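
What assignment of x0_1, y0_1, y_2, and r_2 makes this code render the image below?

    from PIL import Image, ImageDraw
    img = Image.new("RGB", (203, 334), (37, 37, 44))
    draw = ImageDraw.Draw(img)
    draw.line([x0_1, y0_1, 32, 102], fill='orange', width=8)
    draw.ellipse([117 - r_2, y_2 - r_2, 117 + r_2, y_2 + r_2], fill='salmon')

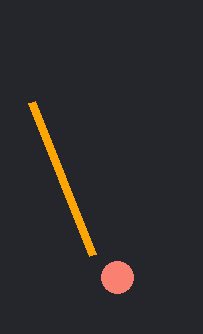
x0_1 = 93
y0_1 = 255
y_2 = 277
r_2 = 16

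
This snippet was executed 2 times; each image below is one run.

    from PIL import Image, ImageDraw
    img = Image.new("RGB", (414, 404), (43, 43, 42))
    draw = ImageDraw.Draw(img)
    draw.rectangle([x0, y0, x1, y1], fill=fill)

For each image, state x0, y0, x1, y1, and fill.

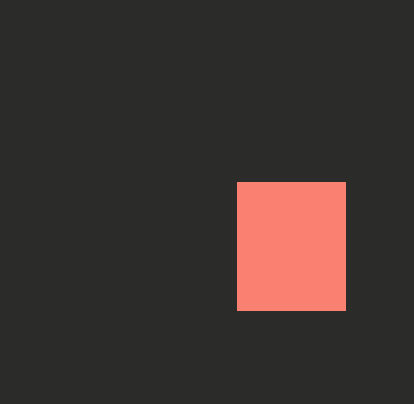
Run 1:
x0 = 237
y0 = 182
x1 = 345
y1 = 310
fill = 'salmon'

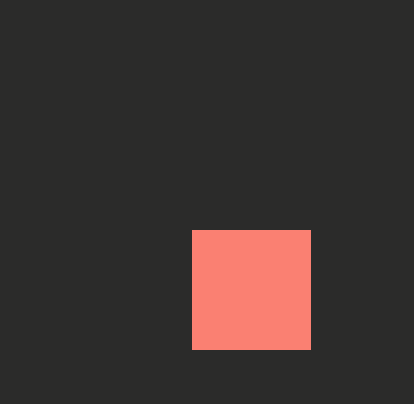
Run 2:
x0 = 192, y0 = 230, x1 = 310, y1 = 349, fill = 'salmon'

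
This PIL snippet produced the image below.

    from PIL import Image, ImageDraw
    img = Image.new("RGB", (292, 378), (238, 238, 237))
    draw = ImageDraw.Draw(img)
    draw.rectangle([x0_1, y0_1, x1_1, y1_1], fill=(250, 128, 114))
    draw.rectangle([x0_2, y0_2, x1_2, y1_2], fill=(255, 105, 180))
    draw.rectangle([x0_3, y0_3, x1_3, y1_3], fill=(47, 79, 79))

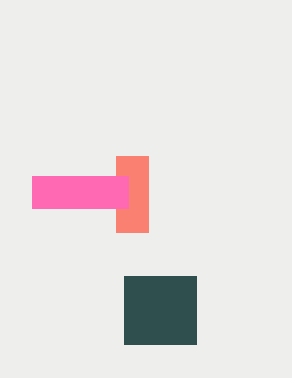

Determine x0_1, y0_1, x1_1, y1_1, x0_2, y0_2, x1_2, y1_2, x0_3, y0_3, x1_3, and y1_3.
x0_1 = 116
y0_1 = 156
x1_1 = 148
y1_1 = 232
x0_2 = 32
y0_2 = 176
x1_2 = 128
y1_2 = 208
x0_3 = 124
y0_3 = 276
x1_3 = 196
y1_3 = 344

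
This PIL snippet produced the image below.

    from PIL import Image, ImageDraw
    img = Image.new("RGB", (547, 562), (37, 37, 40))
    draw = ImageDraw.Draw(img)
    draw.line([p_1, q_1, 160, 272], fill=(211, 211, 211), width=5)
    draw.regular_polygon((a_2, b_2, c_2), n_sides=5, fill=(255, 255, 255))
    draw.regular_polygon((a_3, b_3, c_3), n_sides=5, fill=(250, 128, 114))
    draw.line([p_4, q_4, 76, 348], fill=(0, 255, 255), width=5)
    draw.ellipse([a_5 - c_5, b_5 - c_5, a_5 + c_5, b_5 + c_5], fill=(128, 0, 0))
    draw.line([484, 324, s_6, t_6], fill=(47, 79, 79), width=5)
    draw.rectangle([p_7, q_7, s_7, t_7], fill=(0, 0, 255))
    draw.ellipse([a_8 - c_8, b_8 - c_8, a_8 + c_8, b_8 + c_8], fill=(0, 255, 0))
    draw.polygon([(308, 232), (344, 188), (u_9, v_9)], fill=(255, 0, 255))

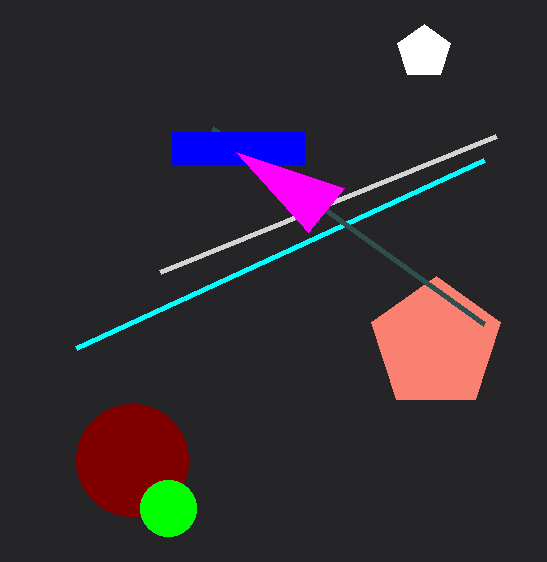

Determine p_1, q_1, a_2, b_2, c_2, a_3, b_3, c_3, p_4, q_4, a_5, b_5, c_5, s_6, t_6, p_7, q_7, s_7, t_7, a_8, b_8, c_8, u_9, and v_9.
p_1 = 496; q_1 = 136; a_2 = 424; b_2 = 52; c_2 = 28; a_3 = 436; b_3 = 344; c_3 = 68; p_4 = 484; q_4 = 160; a_5 = 132; b_5 = 460; c_5 = 56; s_6 = 212; t_6 = 128; p_7 = 172; q_7 = 132; s_7 = 304; t_7 = 164; a_8 = 168; b_8 = 508; c_8 = 28; u_9 = 236; v_9 = 152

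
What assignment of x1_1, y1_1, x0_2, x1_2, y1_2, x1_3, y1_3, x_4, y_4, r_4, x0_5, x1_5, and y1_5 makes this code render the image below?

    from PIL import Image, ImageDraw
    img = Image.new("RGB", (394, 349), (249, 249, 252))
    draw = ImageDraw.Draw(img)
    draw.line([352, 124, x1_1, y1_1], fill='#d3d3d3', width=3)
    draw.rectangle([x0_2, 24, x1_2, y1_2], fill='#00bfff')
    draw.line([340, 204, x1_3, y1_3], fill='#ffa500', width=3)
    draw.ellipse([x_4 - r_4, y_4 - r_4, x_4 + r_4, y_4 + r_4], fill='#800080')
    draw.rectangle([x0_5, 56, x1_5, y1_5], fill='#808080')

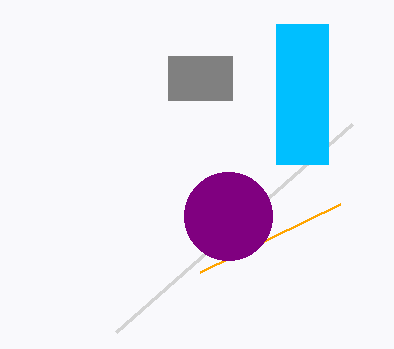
x1_1 = 116; y1_1 = 332; x0_2 = 276; x1_2 = 328; y1_2 = 164; x1_3 = 200; y1_3 = 272; x_4 = 228; y_4 = 216; r_4 = 44; x0_5 = 168; x1_5 = 232; y1_5 = 100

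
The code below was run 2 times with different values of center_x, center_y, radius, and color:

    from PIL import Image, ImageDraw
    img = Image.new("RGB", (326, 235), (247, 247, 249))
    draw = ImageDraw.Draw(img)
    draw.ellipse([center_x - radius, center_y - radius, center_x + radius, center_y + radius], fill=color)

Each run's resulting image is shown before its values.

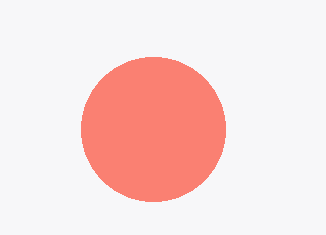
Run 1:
center_x = 153; center_y = 129; radius = 72; color = 'salmon'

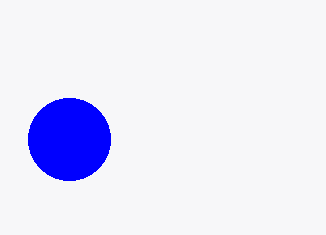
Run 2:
center_x = 69, center_y = 139, radius = 41, color = 'blue'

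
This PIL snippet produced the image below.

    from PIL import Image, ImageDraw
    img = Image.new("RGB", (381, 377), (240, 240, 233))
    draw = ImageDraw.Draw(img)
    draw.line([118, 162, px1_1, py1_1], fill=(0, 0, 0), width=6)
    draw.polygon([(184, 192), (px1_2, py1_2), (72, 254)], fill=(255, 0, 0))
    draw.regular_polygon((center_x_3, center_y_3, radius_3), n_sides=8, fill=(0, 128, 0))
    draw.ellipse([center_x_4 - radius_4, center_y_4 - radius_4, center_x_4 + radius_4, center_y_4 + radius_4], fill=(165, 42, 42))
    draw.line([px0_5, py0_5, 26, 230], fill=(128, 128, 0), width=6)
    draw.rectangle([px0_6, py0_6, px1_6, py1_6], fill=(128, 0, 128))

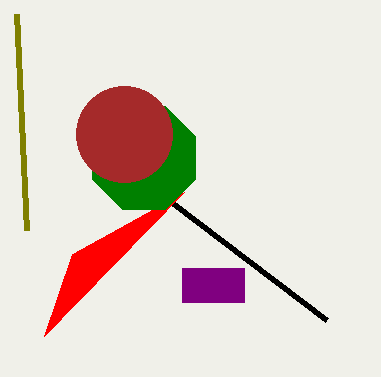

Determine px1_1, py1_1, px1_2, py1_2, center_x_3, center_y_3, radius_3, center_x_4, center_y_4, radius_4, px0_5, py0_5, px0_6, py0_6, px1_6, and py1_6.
px1_1 = 326, py1_1 = 320, px1_2 = 44, py1_2 = 336, center_x_3 = 144, center_y_3 = 158, radius_3 = 56, center_x_4 = 124, center_y_4 = 134, radius_4 = 48, px0_5 = 16, py0_5 = 14, px0_6 = 182, py0_6 = 268, px1_6 = 244, py1_6 = 302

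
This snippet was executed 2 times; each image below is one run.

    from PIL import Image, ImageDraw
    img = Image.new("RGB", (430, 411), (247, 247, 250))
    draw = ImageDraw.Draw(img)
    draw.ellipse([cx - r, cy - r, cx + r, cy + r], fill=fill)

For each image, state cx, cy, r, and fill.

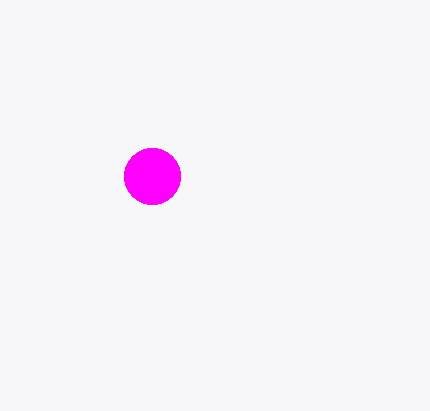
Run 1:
cx = 152; cy = 176; r = 28; fill = 'magenta'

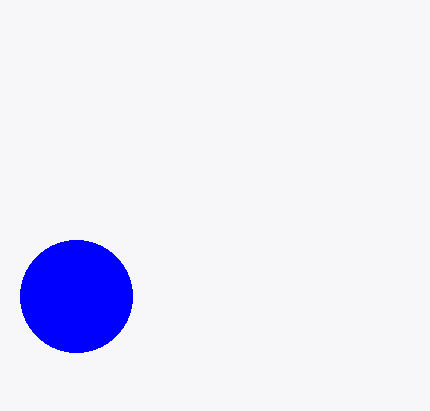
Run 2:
cx = 76; cy = 296; r = 56; fill = 'blue'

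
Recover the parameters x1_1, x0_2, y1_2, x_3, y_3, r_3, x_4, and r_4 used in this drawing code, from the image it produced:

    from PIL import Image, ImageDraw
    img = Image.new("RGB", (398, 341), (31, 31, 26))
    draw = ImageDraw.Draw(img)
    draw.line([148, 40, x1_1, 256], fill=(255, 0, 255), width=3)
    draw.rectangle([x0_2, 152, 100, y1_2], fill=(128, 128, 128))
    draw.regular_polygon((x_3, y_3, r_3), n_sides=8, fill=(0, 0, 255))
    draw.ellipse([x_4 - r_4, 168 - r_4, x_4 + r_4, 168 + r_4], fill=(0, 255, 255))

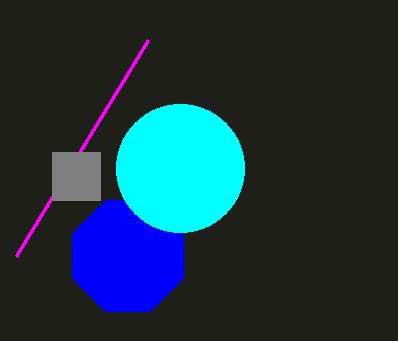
x1_1 = 16
x0_2 = 52
y1_2 = 200
x_3 = 128
y_3 = 256
r_3 = 60
x_4 = 180
r_4 = 64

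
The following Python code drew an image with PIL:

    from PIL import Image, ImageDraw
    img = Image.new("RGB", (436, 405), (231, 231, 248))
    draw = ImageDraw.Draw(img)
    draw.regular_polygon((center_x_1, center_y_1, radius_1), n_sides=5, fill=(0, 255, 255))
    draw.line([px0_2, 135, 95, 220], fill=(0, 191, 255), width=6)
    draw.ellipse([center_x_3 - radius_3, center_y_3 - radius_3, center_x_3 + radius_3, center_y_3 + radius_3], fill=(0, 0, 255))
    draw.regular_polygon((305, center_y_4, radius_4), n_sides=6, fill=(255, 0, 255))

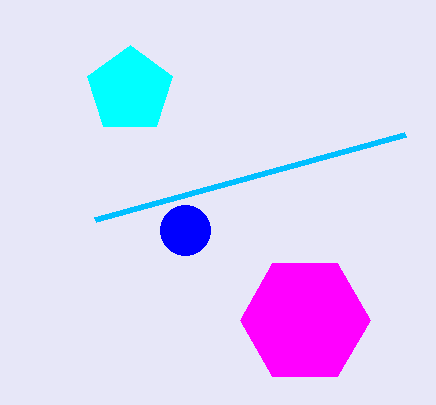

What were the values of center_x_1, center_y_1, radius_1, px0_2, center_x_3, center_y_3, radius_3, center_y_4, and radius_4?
center_x_1 = 130
center_y_1 = 90
radius_1 = 45
px0_2 = 405
center_x_3 = 185
center_y_3 = 230
radius_3 = 25
center_y_4 = 320
radius_4 = 65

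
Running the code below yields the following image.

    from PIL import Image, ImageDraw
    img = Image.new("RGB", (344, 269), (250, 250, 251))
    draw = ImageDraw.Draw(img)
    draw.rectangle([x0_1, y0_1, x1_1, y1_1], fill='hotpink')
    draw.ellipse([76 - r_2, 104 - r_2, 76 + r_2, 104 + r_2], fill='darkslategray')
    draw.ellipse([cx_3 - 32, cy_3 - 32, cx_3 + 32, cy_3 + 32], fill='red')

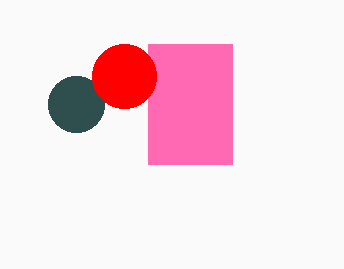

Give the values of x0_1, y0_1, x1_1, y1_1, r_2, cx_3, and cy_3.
x0_1 = 148, y0_1 = 44, x1_1 = 232, y1_1 = 164, r_2 = 28, cx_3 = 124, cy_3 = 76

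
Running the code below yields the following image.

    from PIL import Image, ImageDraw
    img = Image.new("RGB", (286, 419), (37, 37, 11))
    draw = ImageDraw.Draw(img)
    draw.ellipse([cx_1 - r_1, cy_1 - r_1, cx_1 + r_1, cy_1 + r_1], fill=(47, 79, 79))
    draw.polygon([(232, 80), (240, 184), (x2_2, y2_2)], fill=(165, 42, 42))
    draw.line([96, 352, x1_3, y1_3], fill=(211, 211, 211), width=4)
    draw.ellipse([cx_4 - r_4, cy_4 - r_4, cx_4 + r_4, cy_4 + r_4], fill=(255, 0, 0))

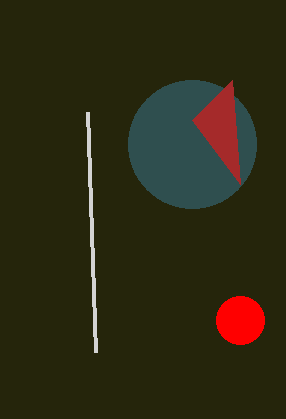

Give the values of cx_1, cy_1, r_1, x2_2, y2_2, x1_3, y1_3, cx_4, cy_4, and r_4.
cx_1 = 192, cy_1 = 144, r_1 = 64, x2_2 = 192, y2_2 = 120, x1_3 = 88, y1_3 = 112, cx_4 = 240, cy_4 = 320, r_4 = 24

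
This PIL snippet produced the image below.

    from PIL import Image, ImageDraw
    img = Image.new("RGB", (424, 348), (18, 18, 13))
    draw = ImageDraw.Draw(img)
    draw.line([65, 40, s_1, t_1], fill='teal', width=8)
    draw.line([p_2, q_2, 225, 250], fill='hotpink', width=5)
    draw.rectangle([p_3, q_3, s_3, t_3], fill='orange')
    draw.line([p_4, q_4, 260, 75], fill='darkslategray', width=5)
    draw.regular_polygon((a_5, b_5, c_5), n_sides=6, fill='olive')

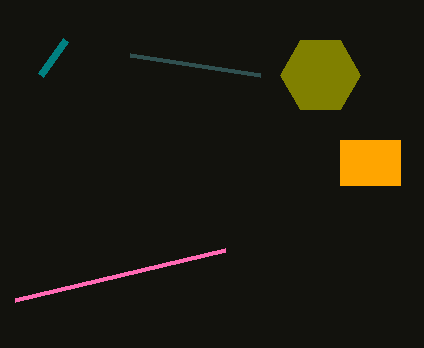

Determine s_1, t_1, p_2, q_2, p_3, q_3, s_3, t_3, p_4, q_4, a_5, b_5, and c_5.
s_1 = 40; t_1 = 75; p_2 = 15; q_2 = 300; p_3 = 340; q_3 = 140; s_3 = 400; t_3 = 185; p_4 = 130; q_4 = 55; a_5 = 320; b_5 = 75; c_5 = 40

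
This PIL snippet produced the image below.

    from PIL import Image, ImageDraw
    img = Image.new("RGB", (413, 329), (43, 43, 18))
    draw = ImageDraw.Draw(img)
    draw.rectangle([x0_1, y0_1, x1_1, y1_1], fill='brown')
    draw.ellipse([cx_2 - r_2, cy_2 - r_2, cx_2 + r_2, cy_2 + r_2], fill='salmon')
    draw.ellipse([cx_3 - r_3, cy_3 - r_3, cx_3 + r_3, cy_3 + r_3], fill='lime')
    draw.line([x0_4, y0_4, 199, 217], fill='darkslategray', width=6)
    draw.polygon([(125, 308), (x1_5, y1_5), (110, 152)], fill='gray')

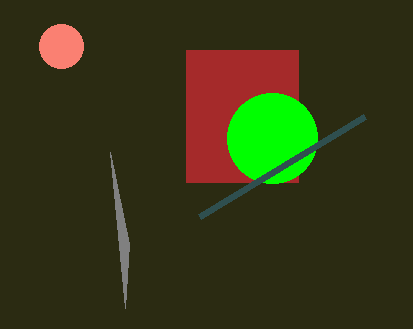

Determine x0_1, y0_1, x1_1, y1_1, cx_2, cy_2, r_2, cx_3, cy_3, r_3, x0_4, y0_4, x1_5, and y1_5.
x0_1 = 186, y0_1 = 50, x1_1 = 298, y1_1 = 182, cx_2 = 61, cy_2 = 46, r_2 = 22, cx_3 = 272, cy_3 = 138, r_3 = 45, x0_4 = 364, y0_4 = 117, x1_5 = 129, y1_5 = 244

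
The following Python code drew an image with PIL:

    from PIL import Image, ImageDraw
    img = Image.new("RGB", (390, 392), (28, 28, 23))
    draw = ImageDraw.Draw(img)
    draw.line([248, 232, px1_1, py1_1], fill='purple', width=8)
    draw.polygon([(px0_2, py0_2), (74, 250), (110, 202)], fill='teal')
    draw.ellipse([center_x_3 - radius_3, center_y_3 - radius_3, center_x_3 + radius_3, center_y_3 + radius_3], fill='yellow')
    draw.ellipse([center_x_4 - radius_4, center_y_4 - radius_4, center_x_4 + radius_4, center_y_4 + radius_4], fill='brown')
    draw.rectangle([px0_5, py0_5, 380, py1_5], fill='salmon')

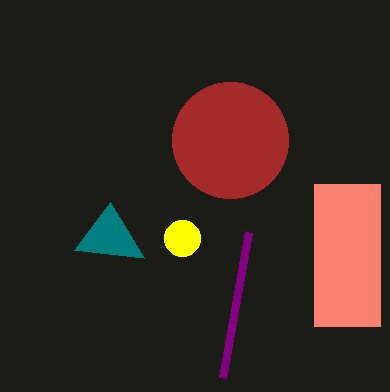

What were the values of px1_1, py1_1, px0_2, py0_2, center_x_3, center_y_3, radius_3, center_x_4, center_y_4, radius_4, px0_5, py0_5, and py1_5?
px1_1 = 222; py1_1 = 378; px0_2 = 144; py0_2 = 258; center_x_3 = 182; center_y_3 = 238; radius_3 = 18; center_x_4 = 230; center_y_4 = 140; radius_4 = 58; px0_5 = 314; py0_5 = 184; py1_5 = 326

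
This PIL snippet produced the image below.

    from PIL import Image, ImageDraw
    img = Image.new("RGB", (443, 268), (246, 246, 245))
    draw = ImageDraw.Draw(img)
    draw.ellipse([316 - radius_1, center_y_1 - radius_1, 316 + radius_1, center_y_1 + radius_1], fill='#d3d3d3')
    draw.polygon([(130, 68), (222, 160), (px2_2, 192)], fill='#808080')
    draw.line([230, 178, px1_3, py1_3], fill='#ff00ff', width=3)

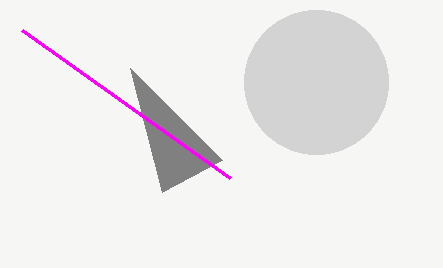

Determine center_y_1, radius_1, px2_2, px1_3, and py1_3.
center_y_1 = 82, radius_1 = 72, px2_2 = 162, px1_3 = 22, py1_3 = 30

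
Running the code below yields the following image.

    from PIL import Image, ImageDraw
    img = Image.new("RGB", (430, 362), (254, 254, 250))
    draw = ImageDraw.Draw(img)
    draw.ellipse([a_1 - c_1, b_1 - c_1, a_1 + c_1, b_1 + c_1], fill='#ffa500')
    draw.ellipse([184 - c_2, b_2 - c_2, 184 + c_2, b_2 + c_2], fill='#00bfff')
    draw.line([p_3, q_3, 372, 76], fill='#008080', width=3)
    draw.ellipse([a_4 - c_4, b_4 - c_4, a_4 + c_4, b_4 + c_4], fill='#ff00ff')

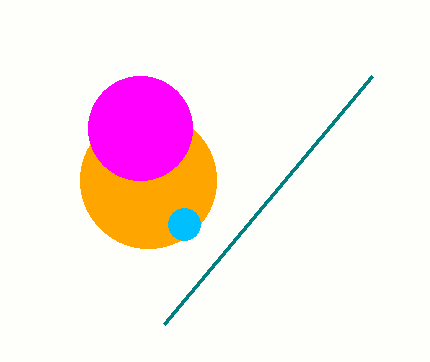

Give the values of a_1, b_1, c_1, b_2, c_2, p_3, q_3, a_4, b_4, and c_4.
a_1 = 148
b_1 = 180
c_1 = 68
b_2 = 224
c_2 = 16
p_3 = 164
q_3 = 324
a_4 = 140
b_4 = 128
c_4 = 52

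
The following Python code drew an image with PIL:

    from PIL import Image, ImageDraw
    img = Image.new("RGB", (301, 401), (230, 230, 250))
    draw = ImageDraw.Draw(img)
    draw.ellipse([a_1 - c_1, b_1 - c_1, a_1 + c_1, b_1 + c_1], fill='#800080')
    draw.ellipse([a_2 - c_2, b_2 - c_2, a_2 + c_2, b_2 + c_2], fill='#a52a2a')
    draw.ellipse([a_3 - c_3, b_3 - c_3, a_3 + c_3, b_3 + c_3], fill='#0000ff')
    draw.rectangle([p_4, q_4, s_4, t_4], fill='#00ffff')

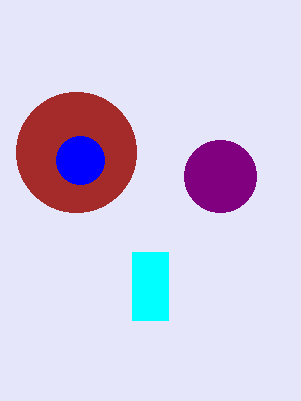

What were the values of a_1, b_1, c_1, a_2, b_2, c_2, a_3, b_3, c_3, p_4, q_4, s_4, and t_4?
a_1 = 220, b_1 = 176, c_1 = 36, a_2 = 76, b_2 = 152, c_2 = 60, a_3 = 80, b_3 = 160, c_3 = 24, p_4 = 132, q_4 = 252, s_4 = 168, t_4 = 320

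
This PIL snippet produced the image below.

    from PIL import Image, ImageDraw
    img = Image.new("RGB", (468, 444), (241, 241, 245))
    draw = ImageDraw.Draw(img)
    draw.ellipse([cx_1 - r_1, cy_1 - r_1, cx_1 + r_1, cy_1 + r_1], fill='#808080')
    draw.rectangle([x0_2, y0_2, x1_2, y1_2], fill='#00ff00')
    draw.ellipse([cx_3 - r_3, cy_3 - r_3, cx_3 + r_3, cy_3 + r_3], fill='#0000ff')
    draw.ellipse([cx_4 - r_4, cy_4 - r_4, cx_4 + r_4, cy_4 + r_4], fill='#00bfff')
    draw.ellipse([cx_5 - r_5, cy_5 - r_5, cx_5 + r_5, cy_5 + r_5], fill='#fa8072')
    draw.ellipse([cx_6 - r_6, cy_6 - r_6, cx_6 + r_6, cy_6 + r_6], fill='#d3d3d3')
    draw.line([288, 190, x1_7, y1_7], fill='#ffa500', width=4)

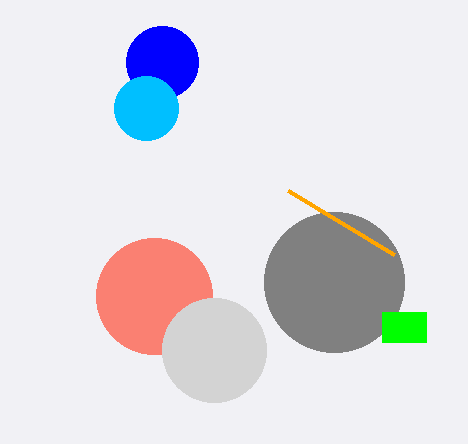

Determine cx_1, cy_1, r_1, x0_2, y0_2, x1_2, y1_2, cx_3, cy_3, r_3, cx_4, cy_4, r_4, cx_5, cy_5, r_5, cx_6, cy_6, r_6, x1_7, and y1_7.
cx_1 = 334
cy_1 = 282
r_1 = 70
x0_2 = 382
y0_2 = 312
x1_2 = 426
y1_2 = 342
cx_3 = 162
cy_3 = 62
r_3 = 36
cx_4 = 146
cy_4 = 108
r_4 = 32
cx_5 = 154
cy_5 = 296
r_5 = 58
cx_6 = 214
cy_6 = 350
r_6 = 52
x1_7 = 394
y1_7 = 254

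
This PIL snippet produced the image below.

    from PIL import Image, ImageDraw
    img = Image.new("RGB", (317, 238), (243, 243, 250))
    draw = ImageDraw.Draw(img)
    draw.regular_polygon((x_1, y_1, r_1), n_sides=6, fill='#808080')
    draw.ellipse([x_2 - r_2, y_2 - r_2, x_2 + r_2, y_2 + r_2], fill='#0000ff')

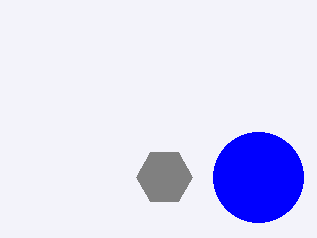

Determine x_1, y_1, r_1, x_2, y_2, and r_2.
x_1 = 164
y_1 = 177
r_1 = 28
x_2 = 258
y_2 = 177
r_2 = 45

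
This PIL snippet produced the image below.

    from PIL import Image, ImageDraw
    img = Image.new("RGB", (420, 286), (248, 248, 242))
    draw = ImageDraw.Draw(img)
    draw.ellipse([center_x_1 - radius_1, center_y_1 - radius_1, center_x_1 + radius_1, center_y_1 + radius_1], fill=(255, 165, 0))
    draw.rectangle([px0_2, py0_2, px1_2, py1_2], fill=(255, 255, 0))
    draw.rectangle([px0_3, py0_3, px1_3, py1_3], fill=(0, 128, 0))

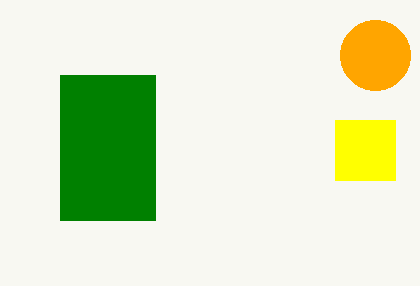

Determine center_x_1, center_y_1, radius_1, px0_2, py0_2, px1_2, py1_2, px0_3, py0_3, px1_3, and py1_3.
center_x_1 = 375, center_y_1 = 55, radius_1 = 35, px0_2 = 335, py0_2 = 120, px1_2 = 395, py1_2 = 180, px0_3 = 60, py0_3 = 75, px1_3 = 155, py1_3 = 220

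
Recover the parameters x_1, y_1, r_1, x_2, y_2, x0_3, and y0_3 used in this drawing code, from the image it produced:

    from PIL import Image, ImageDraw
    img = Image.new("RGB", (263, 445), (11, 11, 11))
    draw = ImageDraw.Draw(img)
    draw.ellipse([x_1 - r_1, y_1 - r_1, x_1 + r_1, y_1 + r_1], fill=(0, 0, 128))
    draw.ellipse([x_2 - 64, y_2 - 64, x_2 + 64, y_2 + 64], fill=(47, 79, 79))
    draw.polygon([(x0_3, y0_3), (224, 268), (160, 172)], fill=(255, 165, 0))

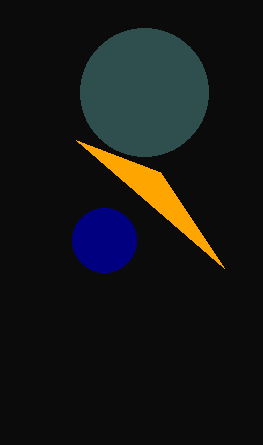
x_1 = 104, y_1 = 240, r_1 = 32, x_2 = 144, y_2 = 92, x0_3 = 76, y0_3 = 140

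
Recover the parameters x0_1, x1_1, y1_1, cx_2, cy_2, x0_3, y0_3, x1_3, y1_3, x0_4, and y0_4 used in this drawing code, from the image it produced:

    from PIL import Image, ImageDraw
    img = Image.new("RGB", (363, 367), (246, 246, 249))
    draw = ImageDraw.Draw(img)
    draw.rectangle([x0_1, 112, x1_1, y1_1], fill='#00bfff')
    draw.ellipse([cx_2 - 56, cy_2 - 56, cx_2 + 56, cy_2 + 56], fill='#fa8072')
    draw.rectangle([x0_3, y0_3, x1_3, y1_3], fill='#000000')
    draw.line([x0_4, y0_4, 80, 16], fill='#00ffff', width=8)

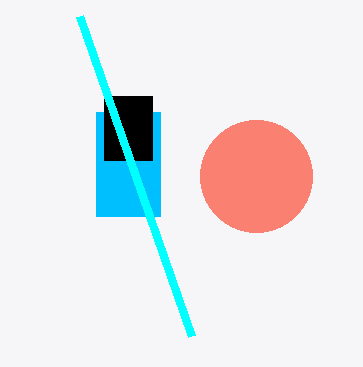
x0_1 = 96; x1_1 = 160; y1_1 = 216; cx_2 = 256; cy_2 = 176; x0_3 = 104; y0_3 = 96; x1_3 = 152; y1_3 = 160; x0_4 = 192; y0_4 = 336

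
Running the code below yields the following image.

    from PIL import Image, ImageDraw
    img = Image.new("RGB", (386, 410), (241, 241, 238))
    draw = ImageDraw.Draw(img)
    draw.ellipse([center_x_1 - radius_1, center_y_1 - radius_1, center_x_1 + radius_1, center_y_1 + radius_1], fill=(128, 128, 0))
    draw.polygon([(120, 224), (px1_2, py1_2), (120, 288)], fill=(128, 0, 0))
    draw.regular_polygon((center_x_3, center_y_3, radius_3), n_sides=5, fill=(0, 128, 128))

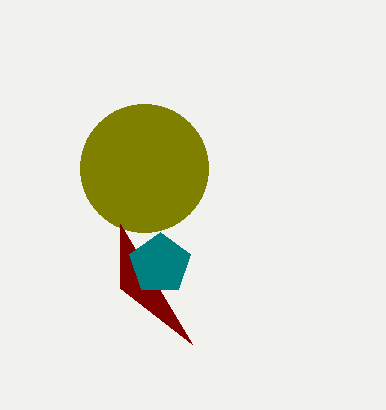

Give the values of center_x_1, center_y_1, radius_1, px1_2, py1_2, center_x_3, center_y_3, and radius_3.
center_x_1 = 144
center_y_1 = 168
radius_1 = 64
px1_2 = 192
py1_2 = 344
center_x_3 = 160
center_y_3 = 264
radius_3 = 32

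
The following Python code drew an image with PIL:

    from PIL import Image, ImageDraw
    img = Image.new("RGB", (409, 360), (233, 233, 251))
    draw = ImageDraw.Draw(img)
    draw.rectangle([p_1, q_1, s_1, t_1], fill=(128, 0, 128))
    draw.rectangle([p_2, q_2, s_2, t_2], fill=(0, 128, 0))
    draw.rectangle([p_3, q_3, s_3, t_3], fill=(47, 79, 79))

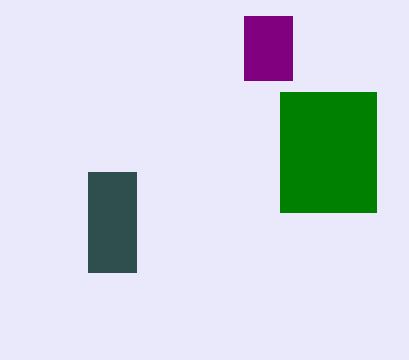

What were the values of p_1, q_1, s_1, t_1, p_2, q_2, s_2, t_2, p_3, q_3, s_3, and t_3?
p_1 = 244
q_1 = 16
s_1 = 292
t_1 = 80
p_2 = 280
q_2 = 92
s_2 = 376
t_2 = 212
p_3 = 88
q_3 = 172
s_3 = 136
t_3 = 272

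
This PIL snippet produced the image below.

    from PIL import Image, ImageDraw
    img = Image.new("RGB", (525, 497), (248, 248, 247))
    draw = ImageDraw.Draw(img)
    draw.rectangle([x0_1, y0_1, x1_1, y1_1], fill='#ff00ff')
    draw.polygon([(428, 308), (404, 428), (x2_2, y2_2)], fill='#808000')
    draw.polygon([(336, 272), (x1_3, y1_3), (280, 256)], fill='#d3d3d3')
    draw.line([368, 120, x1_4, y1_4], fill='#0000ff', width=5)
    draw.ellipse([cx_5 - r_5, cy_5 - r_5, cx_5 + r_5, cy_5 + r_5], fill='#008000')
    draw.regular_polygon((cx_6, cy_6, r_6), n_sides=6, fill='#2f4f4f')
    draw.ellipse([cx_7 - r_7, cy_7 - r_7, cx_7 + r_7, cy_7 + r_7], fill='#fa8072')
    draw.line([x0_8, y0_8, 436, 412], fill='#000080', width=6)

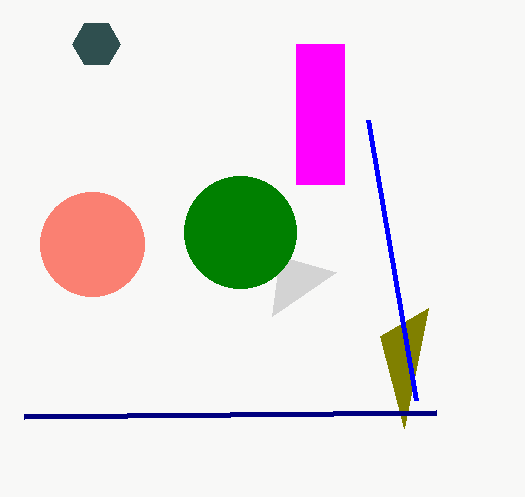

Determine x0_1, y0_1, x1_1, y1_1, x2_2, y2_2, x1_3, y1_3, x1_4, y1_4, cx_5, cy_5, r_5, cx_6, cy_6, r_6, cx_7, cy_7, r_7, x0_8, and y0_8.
x0_1 = 296
y0_1 = 44
x1_1 = 344
y1_1 = 184
x2_2 = 380
y2_2 = 336
x1_3 = 272
y1_3 = 316
x1_4 = 416
y1_4 = 400
cx_5 = 240
cy_5 = 232
r_5 = 56
cx_6 = 96
cy_6 = 44
r_6 = 24
cx_7 = 92
cy_7 = 244
r_7 = 52
x0_8 = 24
y0_8 = 416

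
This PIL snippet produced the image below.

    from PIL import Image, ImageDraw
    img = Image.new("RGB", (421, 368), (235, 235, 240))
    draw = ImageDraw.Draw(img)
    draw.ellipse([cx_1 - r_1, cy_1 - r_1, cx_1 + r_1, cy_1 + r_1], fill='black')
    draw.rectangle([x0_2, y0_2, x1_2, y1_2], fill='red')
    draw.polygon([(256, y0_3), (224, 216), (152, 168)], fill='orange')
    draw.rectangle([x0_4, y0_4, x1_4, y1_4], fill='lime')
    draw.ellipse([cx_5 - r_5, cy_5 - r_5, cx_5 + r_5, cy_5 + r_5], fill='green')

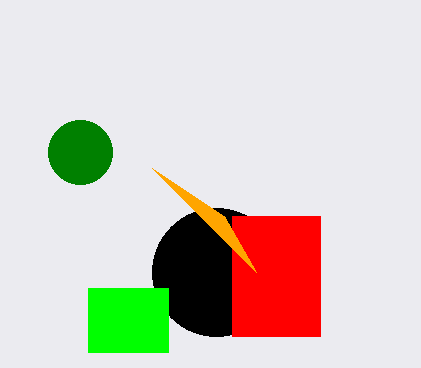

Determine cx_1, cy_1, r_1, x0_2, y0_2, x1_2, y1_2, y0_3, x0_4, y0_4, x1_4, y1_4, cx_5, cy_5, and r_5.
cx_1 = 216; cy_1 = 272; r_1 = 64; x0_2 = 232; y0_2 = 216; x1_2 = 320; y1_2 = 336; y0_3 = 272; x0_4 = 88; y0_4 = 288; x1_4 = 168; y1_4 = 352; cx_5 = 80; cy_5 = 152; r_5 = 32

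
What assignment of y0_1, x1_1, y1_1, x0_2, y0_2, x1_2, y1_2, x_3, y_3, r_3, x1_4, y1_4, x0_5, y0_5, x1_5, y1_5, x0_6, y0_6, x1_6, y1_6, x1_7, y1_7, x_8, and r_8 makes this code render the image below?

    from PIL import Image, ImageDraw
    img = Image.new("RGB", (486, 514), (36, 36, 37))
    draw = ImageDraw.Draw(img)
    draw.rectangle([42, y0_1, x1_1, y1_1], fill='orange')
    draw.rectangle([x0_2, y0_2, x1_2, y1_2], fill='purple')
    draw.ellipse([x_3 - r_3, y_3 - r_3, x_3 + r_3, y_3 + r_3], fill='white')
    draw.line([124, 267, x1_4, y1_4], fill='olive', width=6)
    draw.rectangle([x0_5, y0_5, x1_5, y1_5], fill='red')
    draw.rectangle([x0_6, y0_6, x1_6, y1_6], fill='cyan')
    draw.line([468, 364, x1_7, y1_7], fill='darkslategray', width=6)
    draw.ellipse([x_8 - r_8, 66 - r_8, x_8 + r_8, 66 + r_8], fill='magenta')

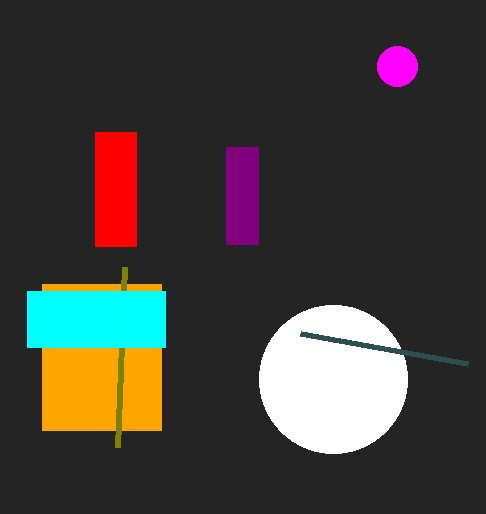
y0_1 = 284, x1_1 = 161, y1_1 = 430, x0_2 = 226, y0_2 = 147, x1_2 = 258, y1_2 = 244, x_3 = 333, y_3 = 379, r_3 = 74, x1_4 = 117, y1_4 = 447, x0_5 = 95, y0_5 = 132, x1_5 = 136, y1_5 = 246, x0_6 = 27, y0_6 = 291, x1_6 = 165, y1_6 = 347, x1_7 = 301, y1_7 = 334, x_8 = 397, r_8 = 20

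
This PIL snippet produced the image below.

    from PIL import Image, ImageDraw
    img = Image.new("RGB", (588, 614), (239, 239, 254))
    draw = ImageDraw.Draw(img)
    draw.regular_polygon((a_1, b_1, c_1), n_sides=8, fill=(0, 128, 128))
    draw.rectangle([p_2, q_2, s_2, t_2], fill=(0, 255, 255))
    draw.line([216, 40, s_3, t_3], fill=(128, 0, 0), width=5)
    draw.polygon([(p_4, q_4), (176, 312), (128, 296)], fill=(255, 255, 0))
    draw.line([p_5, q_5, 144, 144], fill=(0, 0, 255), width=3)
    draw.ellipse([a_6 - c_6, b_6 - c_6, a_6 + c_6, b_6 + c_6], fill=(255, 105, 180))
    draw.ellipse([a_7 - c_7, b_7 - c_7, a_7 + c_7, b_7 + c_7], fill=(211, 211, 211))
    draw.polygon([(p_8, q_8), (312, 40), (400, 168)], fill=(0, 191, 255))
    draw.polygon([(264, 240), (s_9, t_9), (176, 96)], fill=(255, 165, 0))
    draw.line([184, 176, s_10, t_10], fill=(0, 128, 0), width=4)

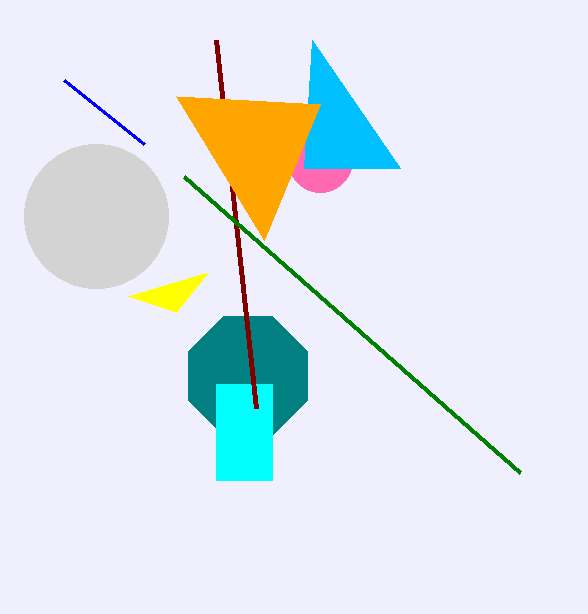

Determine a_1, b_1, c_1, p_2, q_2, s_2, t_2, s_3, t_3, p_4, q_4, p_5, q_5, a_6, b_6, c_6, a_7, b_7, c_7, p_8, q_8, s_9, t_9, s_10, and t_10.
a_1 = 248
b_1 = 376
c_1 = 64
p_2 = 216
q_2 = 384
s_2 = 272
t_2 = 480
s_3 = 256
t_3 = 408
p_4 = 208
q_4 = 272
p_5 = 64
q_5 = 80
a_6 = 320
b_6 = 160
c_6 = 32
a_7 = 96
b_7 = 216
c_7 = 72
p_8 = 304
q_8 = 168
s_9 = 320
t_9 = 104
s_10 = 520
t_10 = 472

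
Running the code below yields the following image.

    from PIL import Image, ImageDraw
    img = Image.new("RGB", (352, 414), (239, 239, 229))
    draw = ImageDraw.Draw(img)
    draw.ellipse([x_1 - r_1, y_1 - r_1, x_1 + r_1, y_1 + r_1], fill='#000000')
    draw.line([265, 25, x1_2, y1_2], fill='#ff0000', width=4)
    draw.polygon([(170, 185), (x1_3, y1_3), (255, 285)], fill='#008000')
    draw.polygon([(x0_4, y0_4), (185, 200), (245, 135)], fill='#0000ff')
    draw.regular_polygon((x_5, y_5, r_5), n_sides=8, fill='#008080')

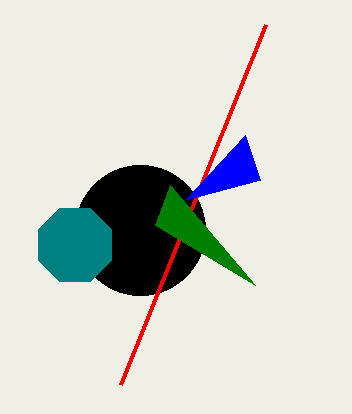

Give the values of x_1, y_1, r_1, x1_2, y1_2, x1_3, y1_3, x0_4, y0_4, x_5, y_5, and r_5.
x_1 = 140, y_1 = 230, r_1 = 65, x1_2 = 120, y1_2 = 385, x1_3 = 155, y1_3 = 225, x0_4 = 260, y0_4 = 180, x_5 = 75, y_5 = 245, r_5 = 40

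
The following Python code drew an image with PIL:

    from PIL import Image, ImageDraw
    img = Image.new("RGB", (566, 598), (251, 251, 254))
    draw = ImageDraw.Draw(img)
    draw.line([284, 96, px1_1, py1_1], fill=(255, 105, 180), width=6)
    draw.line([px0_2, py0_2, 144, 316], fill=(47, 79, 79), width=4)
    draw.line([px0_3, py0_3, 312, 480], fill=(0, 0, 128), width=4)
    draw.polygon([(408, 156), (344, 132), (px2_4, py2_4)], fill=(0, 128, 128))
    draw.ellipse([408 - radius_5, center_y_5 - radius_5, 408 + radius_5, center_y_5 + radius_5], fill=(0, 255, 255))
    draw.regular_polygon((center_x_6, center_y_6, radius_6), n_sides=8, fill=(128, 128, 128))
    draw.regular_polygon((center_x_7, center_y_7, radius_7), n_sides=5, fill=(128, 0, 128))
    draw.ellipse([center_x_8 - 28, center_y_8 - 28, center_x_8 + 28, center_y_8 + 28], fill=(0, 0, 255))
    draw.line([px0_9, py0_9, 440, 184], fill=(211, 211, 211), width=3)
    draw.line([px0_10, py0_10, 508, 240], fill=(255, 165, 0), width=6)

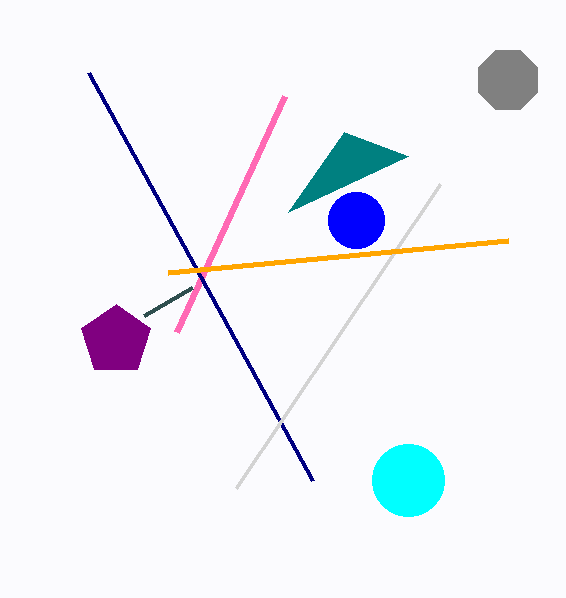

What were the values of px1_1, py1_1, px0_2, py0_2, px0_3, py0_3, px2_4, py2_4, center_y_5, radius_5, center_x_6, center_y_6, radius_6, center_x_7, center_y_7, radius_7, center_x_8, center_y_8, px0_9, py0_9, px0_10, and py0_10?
px1_1 = 176
py1_1 = 332
px0_2 = 192
py0_2 = 288
px0_3 = 88
py0_3 = 72
px2_4 = 288
py2_4 = 212
center_y_5 = 480
radius_5 = 36
center_x_6 = 508
center_y_6 = 80
radius_6 = 32
center_x_7 = 116
center_y_7 = 340
radius_7 = 36
center_x_8 = 356
center_y_8 = 220
px0_9 = 236
py0_9 = 488
px0_10 = 168
py0_10 = 272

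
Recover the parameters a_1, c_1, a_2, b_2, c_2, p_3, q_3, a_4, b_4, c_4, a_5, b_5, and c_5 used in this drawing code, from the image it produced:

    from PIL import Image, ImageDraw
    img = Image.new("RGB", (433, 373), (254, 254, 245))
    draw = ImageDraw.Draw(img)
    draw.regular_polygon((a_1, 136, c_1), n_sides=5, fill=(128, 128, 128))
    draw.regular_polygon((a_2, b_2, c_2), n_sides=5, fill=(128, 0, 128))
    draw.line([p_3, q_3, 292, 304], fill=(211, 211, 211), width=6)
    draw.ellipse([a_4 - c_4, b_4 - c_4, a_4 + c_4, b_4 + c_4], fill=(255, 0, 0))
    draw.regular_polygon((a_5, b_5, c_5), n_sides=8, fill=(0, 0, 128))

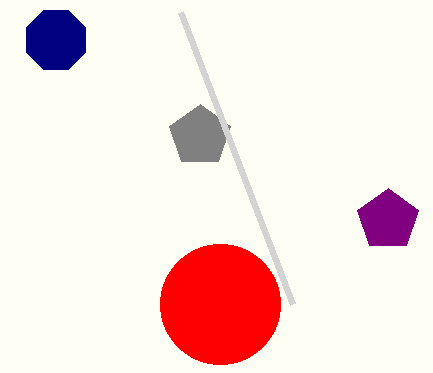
a_1 = 200; c_1 = 32; a_2 = 388; b_2 = 220; c_2 = 32; p_3 = 180; q_3 = 12; a_4 = 220; b_4 = 304; c_4 = 60; a_5 = 56; b_5 = 40; c_5 = 32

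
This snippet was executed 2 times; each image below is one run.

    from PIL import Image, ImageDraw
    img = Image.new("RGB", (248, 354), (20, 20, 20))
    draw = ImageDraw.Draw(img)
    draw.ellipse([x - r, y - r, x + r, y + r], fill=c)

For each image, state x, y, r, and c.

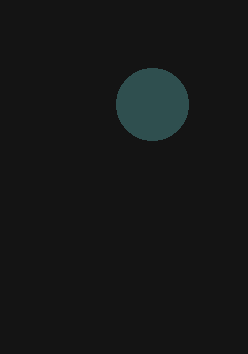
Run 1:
x = 152
y = 104
r = 36
c = 'darkslategray'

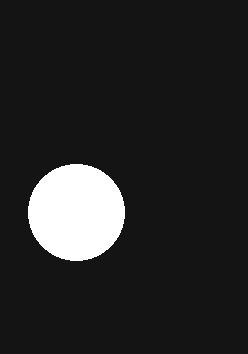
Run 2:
x = 76; y = 212; r = 48; c = 'white'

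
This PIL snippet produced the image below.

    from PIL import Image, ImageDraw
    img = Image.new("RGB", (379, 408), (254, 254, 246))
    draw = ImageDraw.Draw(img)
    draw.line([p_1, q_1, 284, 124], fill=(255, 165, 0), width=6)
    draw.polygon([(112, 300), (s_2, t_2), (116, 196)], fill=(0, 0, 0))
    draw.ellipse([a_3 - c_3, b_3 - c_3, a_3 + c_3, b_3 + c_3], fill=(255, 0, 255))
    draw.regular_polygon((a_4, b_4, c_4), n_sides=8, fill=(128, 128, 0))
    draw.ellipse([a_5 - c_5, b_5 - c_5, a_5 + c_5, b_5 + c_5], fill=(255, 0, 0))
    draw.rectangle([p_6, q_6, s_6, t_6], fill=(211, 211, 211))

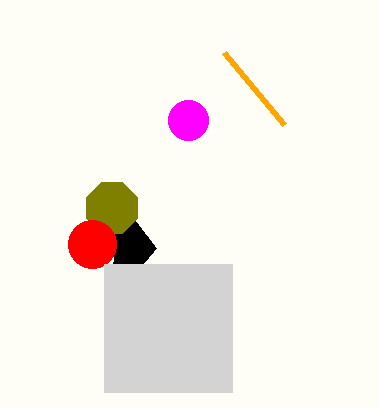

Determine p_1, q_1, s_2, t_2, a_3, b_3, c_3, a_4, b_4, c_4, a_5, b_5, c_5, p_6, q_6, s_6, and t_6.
p_1 = 224; q_1 = 52; s_2 = 156; t_2 = 248; a_3 = 188; b_3 = 120; c_3 = 20; a_4 = 112; b_4 = 208; c_4 = 28; a_5 = 92; b_5 = 244; c_5 = 24; p_6 = 104; q_6 = 264; s_6 = 232; t_6 = 392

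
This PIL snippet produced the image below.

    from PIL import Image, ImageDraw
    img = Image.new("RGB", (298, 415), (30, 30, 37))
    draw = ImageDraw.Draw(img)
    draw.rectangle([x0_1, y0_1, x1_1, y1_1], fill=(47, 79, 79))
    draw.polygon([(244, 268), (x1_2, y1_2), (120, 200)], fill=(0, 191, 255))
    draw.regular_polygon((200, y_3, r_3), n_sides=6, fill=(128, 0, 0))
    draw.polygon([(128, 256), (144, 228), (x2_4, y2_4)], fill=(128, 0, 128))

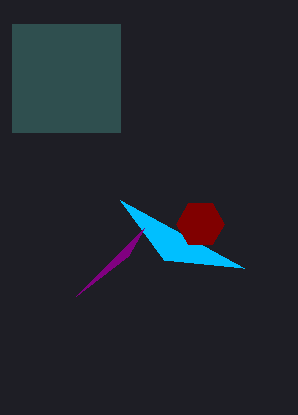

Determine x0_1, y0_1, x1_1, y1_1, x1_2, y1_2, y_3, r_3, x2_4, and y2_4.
x0_1 = 12
y0_1 = 24
x1_1 = 120
y1_1 = 132
x1_2 = 164
y1_2 = 260
y_3 = 224
r_3 = 24
x2_4 = 76
y2_4 = 296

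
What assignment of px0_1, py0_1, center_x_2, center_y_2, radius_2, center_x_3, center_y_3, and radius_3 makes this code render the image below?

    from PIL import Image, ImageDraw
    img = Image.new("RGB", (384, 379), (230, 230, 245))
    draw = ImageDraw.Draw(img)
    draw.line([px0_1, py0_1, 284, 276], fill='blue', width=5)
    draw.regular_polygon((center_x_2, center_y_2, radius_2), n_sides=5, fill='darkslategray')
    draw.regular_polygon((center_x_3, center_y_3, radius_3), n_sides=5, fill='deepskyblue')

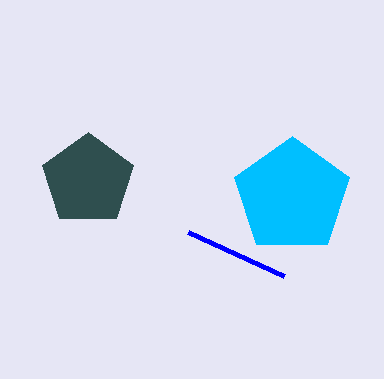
px0_1 = 188, py0_1 = 232, center_x_2 = 88, center_y_2 = 180, radius_2 = 48, center_x_3 = 292, center_y_3 = 196, radius_3 = 60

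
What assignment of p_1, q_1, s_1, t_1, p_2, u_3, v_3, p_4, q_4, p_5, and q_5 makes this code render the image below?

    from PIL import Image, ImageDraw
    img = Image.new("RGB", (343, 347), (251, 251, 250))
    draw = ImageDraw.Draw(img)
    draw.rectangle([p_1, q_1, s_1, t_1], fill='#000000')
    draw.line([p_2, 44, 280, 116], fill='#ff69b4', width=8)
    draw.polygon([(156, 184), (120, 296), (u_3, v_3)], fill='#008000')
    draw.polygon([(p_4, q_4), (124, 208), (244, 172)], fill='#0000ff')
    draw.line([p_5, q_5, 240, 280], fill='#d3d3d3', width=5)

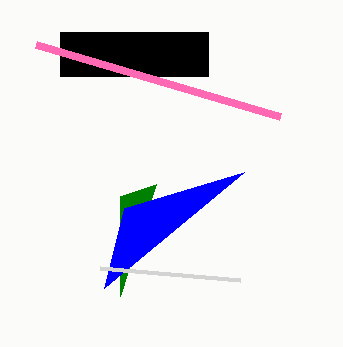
p_1 = 60
q_1 = 32
s_1 = 208
t_1 = 76
p_2 = 36
u_3 = 120
v_3 = 196
p_4 = 104
q_4 = 288
p_5 = 100
q_5 = 268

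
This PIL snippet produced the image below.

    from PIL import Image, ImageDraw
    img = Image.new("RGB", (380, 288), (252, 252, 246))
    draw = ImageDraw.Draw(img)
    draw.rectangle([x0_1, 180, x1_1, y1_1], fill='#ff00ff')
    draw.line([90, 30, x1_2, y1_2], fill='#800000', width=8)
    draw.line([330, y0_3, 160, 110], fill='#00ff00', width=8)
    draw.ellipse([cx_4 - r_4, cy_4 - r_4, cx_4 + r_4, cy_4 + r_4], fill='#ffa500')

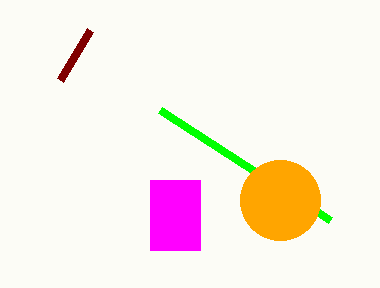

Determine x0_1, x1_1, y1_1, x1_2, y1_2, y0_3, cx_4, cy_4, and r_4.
x0_1 = 150, x1_1 = 200, y1_1 = 250, x1_2 = 60, y1_2 = 80, y0_3 = 220, cx_4 = 280, cy_4 = 200, r_4 = 40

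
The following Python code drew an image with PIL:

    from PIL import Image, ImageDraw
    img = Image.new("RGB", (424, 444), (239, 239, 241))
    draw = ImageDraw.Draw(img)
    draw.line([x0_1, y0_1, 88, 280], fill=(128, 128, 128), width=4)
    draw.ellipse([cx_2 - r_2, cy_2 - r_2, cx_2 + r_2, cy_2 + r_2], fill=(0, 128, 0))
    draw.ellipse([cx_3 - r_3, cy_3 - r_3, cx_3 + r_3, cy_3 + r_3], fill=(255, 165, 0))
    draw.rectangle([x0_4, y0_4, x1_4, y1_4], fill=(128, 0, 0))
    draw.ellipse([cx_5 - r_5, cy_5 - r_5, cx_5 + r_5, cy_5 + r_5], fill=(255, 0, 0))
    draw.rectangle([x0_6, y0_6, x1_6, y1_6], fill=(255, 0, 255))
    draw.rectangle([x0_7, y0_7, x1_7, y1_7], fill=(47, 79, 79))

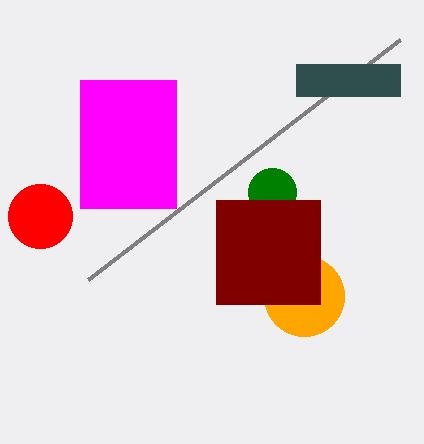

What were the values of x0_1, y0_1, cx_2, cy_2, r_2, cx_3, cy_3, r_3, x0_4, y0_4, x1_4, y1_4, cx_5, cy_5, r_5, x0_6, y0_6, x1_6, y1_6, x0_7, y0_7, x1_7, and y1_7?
x0_1 = 400, y0_1 = 40, cx_2 = 272, cy_2 = 192, r_2 = 24, cx_3 = 304, cy_3 = 296, r_3 = 40, x0_4 = 216, y0_4 = 200, x1_4 = 320, y1_4 = 304, cx_5 = 40, cy_5 = 216, r_5 = 32, x0_6 = 80, y0_6 = 80, x1_6 = 176, y1_6 = 208, x0_7 = 296, y0_7 = 64, x1_7 = 400, y1_7 = 96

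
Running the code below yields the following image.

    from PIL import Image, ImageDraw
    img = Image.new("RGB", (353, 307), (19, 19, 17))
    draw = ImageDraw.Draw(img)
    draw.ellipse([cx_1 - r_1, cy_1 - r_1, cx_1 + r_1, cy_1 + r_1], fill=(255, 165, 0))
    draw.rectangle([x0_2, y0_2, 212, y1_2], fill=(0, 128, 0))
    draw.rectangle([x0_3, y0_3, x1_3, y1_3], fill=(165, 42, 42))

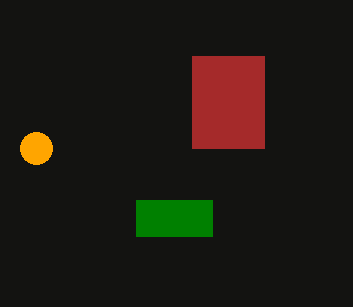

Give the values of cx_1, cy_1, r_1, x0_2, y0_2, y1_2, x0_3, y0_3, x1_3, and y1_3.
cx_1 = 36; cy_1 = 148; r_1 = 16; x0_2 = 136; y0_2 = 200; y1_2 = 236; x0_3 = 192; y0_3 = 56; x1_3 = 264; y1_3 = 148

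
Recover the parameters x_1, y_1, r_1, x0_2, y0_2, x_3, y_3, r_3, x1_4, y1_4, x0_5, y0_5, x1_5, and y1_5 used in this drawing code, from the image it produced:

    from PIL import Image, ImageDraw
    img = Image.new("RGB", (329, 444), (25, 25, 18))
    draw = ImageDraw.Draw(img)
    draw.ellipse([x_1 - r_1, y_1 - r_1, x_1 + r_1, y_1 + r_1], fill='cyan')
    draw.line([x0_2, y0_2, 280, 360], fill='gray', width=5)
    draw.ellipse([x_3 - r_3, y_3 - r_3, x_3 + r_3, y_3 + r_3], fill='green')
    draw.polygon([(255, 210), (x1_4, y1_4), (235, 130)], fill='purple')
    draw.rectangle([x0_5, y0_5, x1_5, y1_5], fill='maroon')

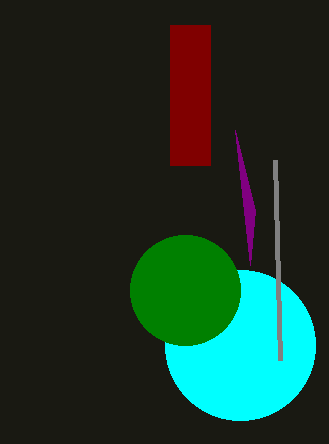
x_1 = 240
y_1 = 345
r_1 = 75
x0_2 = 275
y0_2 = 160
x_3 = 185
y_3 = 290
r_3 = 55
x1_4 = 250
y1_4 = 265
x0_5 = 170
y0_5 = 25
x1_5 = 210
y1_5 = 165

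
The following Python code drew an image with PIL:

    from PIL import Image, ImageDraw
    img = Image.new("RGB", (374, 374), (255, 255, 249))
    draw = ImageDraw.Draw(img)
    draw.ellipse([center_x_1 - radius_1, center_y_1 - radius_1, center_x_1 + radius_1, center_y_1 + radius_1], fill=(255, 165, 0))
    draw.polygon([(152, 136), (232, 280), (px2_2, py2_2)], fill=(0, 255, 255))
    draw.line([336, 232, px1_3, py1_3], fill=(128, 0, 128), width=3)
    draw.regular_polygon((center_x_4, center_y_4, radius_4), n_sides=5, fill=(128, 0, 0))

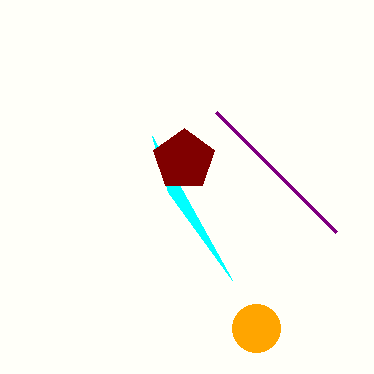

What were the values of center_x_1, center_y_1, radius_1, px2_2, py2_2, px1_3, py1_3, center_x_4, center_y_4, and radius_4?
center_x_1 = 256
center_y_1 = 328
radius_1 = 24
px2_2 = 168
py2_2 = 192
px1_3 = 216
py1_3 = 112
center_x_4 = 184
center_y_4 = 160
radius_4 = 32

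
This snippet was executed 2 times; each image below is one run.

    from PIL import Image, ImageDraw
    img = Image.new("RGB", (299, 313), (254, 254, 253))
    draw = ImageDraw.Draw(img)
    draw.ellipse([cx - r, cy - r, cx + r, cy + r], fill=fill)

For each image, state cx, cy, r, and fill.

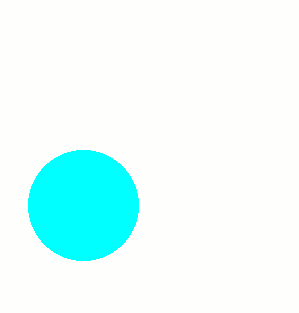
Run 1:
cx = 83
cy = 205
r = 55
fill = 'cyan'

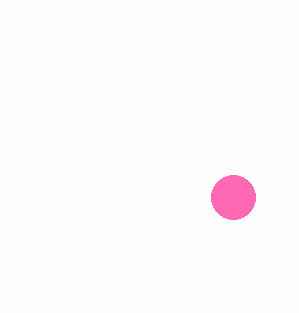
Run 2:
cx = 233; cy = 197; r = 22; fill = 'hotpink'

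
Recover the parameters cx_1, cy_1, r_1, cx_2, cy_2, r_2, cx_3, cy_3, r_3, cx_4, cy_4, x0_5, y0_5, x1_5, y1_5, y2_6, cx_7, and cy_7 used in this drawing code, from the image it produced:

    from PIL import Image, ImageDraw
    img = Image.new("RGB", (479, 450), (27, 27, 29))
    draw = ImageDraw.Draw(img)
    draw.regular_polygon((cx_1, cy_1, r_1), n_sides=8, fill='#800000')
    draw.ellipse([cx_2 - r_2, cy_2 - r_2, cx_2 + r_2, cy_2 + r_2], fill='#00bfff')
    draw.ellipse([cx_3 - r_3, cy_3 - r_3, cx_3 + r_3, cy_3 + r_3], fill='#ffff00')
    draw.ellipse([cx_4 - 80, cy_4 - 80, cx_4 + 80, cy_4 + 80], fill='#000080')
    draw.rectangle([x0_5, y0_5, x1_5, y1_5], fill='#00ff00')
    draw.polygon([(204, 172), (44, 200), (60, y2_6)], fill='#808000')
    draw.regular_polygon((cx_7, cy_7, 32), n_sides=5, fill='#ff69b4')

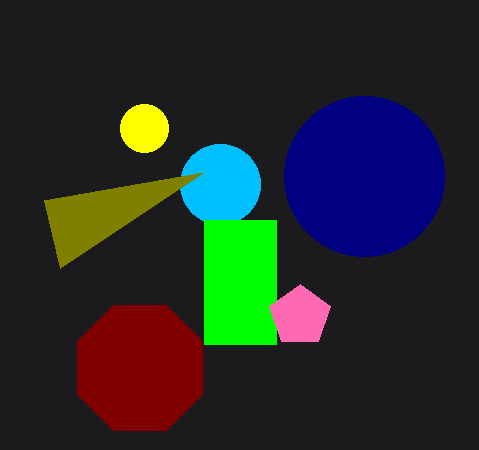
cx_1 = 140; cy_1 = 368; r_1 = 68; cx_2 = 220; cy_2 = 184; r_2 = 40; cx_3 = 144; cy_3 = 128; r_3 = 24; cx_4 = 364; cy_4 = 176; x0_5 = 204; y0_5 = 220; x1_5 = 276; y1_5 = 344; y2_6 = 268; cx_7 = 300; cy_7 = 316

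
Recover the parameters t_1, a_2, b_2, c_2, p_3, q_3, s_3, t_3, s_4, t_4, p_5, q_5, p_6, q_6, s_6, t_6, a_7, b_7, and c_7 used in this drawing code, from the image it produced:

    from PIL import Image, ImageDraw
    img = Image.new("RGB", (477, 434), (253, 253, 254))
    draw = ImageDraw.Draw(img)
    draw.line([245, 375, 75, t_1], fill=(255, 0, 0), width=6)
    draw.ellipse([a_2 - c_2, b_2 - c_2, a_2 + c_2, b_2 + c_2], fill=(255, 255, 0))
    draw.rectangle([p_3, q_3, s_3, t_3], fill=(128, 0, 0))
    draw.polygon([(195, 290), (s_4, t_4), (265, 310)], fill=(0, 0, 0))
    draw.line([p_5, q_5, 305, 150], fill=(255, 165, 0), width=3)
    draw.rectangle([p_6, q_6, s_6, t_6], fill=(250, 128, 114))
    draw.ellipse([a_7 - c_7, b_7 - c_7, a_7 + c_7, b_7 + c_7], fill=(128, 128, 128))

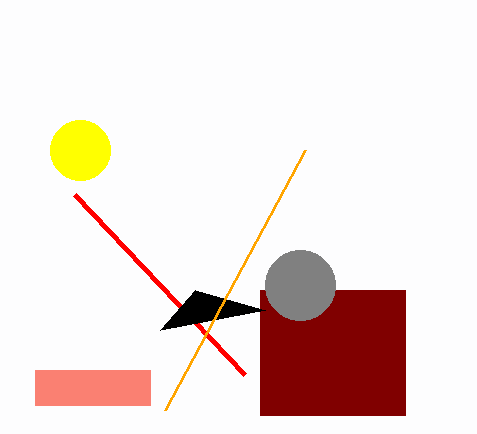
t_1 = 195
a_2 = 80
b_2 = 150
c_2 = 30
p_3 = 260
q_3 = 290
s_3 = 405
t_3 = 415
s_4 = 160
t_4 = 330
p_5 = 165
q_5 = 410
p_6 = 35
q_6 = 370
s_6 = 150
t_6 = 405
a_7 = 300
b_7 = 285
c_7 = 35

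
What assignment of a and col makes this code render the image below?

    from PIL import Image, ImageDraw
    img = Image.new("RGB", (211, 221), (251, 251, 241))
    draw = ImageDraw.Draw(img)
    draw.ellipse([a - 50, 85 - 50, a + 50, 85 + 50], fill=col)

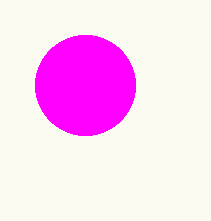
a = 85; col = 'magenta'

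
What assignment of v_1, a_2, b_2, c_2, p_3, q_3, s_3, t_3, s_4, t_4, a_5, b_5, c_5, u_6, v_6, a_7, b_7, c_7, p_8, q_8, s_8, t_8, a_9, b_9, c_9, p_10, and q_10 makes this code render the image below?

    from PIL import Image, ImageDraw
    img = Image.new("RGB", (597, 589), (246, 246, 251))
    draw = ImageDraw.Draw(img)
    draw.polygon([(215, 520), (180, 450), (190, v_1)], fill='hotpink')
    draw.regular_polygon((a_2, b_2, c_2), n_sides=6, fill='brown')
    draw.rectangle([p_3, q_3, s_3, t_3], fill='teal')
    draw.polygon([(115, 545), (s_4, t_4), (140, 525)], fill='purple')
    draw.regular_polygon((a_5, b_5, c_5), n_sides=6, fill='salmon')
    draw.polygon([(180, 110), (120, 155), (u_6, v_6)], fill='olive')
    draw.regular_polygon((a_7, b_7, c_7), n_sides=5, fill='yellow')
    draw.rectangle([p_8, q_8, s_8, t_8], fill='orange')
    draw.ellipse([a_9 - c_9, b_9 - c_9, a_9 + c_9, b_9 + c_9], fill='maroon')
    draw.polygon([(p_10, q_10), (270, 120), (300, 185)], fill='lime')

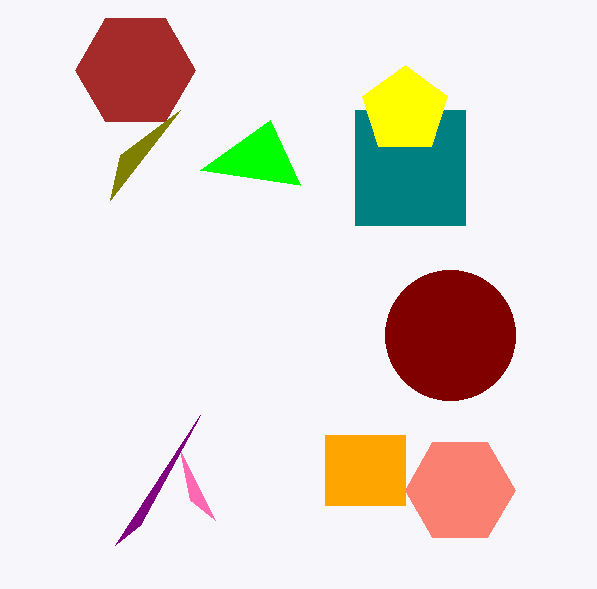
v_1 = 500; a_2 = 135; b_2 = 70; c_2 = 60; p_3 = 355; q_3 = 110; s_3 = 465; t_3 = 225; s_4 = 200; t_4 = 415; a_5 = 460; b_5 = 490; c_5 = 55; u_6 = 110; v_6 = 200; a_7 = 405; b_7 = 110; c_7 = 45; p_8 = 325; q_8 = 435; s_8 = 405; t_8 = 505; a_9 = 450; b_9 = 335; c_9 = 65; p_10 = 200; q_10 = 170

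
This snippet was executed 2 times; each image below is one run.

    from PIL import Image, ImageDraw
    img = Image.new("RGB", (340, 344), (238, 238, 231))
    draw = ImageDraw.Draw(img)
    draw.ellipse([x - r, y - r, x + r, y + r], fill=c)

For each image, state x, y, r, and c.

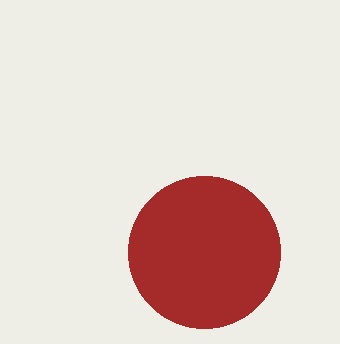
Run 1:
x = 204, y = 252, r = 76, c = 'brown'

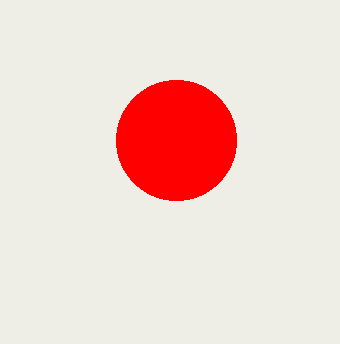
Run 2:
x = 176
y = 140
r = 60
c = 'red'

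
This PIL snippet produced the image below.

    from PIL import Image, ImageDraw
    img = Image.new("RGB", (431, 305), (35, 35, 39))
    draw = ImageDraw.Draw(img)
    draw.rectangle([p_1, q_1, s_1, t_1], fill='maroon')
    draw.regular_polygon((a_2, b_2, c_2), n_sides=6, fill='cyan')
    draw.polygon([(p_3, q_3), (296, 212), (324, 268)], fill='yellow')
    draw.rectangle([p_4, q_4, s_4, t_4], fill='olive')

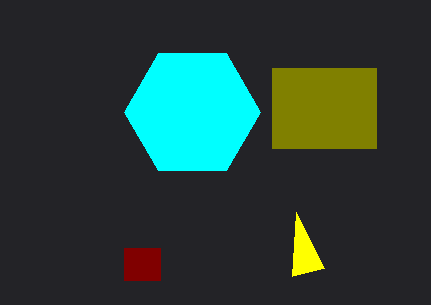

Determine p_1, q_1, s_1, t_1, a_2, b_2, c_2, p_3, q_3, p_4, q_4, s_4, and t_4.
p_1 = 124; q_1 = 248; s_1 = 160; t_1 = 280; a_2 = 192; b_2 = 112; c_2 = 68; p_3 = 292; q_3 = 276; p_4 = 272; q_4 = 68; s_4 = 376; t_4 = 148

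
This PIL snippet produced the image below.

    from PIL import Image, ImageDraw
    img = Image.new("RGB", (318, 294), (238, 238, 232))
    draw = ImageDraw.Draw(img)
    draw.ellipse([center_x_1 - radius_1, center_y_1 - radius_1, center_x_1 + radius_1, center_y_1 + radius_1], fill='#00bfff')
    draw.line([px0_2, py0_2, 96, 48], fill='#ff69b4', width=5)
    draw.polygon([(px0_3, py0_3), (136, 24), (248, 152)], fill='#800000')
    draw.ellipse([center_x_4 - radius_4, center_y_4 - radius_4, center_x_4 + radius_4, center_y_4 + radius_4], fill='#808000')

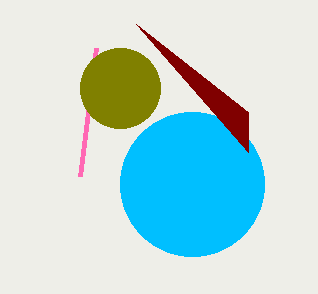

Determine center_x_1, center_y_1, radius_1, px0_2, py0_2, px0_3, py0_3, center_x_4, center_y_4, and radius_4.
center_x_1 = 192; center_y_1 = 184; radius_1 = 72; px0_2 = 80; py0_2 = 176; px0_3 = 248; py0_3 = 112; center_x_4 = 120; center_y_4 = 88; radius_4 = 40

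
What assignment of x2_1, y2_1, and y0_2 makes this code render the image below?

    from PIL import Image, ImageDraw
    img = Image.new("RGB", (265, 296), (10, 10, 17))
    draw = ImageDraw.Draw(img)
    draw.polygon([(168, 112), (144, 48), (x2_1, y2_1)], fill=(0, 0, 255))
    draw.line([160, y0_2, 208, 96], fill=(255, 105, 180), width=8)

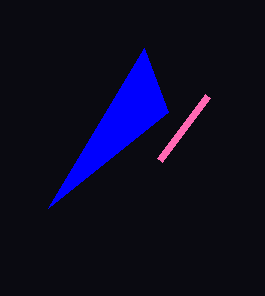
x2_1 = 48
y2_1 = 208
y0_2 = 160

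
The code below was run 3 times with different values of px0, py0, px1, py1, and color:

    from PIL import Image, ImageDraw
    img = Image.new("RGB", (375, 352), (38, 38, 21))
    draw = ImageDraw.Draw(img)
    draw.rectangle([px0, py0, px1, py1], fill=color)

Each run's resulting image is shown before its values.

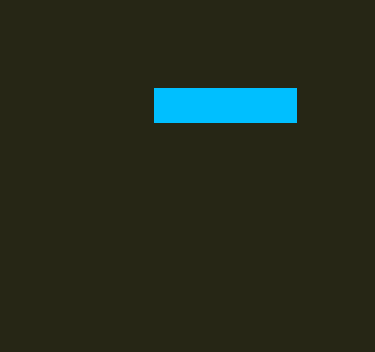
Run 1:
px0 = 154
py0 = 88
px1 = 296
py1 = 122
color = 'deepskyblue'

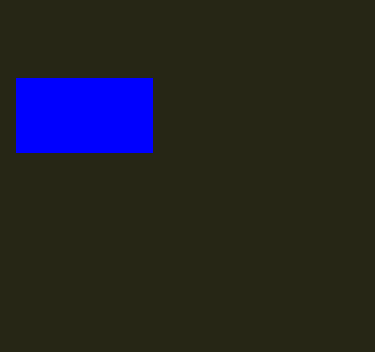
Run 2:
px0 = 16; py0 = 78; px1 = 152; py1 = 152; color = 'blue'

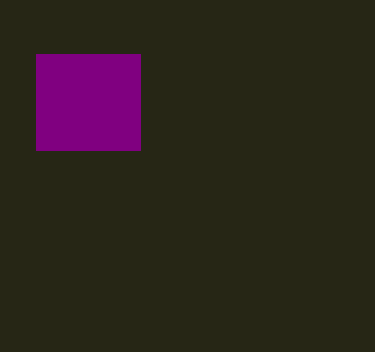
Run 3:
px0 = 36, py0 = 54, px1 = 140, py1 = 150, color = 'purple'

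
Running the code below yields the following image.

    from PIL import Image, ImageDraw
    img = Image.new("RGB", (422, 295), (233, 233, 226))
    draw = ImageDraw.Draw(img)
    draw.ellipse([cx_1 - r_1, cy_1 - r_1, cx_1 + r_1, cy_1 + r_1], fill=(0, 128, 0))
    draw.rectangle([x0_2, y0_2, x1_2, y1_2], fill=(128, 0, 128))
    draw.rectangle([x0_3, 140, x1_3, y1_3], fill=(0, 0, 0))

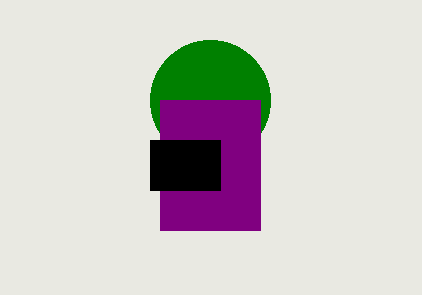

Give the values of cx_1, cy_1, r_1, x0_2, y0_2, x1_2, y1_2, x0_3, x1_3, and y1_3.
cx_1 = 210
cy_1 = 100
r_1 = 60
x0_2 = 160
y0_2 = 100
x1_2 = 260
y1_2 = 230
x0_3 = 150
x1_3 = 220
y1_3 = 190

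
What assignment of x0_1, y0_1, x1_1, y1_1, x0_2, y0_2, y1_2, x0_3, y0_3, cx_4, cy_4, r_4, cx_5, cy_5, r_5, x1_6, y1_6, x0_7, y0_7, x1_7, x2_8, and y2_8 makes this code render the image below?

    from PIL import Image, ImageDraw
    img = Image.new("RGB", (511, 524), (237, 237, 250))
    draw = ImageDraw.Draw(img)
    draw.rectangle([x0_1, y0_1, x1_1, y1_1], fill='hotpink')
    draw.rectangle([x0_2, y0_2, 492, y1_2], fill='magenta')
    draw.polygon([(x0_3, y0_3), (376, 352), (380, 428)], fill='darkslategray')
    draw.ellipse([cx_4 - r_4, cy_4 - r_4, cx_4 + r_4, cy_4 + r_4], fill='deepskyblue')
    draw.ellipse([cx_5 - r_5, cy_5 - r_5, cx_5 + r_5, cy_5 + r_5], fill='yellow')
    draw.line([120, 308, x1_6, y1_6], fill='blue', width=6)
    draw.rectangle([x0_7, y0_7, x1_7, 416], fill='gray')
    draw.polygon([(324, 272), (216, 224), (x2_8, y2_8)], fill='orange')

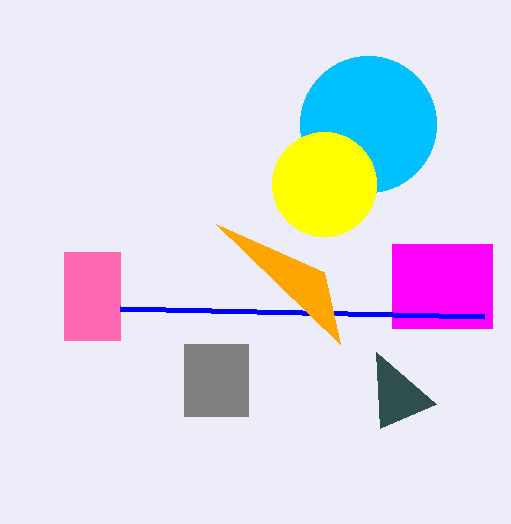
x0_1 = 64; y0_1 = 252; x1_1 = 120; y1_1 = 340; x0_2 = 392; y0_2 = 244; y1_2 = 328; x0_3 = 436; y0_3 = 404; cx_4 = 368; cy_4 = 124; r_4 = 68; cx_5 = 324; cy_5 = 184; r_5 = 52; x1_6 = 484; y1_6 = 316; x0_7 = 184; y0_7 = 344; x1_7 = 248; x2_8 = 340; y2_8 = 344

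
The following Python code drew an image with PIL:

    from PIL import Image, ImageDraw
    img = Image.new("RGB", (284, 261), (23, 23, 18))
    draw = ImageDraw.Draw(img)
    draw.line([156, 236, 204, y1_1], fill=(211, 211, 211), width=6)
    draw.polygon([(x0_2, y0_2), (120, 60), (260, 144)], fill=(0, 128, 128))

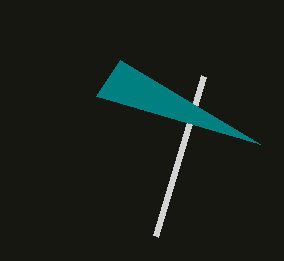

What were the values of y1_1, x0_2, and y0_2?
y1_1 = 76, x0_2 = 96, y0_2 = 96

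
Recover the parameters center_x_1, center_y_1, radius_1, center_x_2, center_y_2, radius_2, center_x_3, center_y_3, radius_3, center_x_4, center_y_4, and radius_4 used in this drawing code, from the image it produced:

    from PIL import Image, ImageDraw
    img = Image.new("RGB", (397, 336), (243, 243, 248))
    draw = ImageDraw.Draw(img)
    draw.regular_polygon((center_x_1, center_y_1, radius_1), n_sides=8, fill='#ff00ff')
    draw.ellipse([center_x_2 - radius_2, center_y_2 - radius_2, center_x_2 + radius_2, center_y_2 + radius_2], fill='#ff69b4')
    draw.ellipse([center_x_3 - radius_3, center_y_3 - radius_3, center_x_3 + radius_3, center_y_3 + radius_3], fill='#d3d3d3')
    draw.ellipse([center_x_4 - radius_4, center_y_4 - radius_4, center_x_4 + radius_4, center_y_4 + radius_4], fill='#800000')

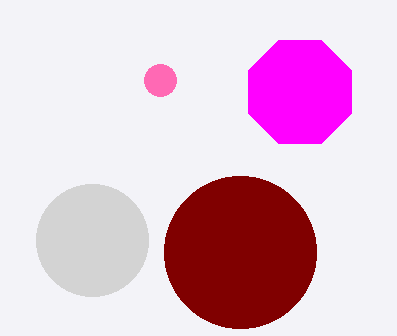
center_x_1 = 300, center_y_1 = 92, radius_1 = 56, center_x_2 = 160, center_y_2 = 80, radius_2 = 16, center_x_3 = 92, center_y_3 = 240, radius_3 = 56, center_x_4 = 240, center_y_4 = 252, radius_4 = 76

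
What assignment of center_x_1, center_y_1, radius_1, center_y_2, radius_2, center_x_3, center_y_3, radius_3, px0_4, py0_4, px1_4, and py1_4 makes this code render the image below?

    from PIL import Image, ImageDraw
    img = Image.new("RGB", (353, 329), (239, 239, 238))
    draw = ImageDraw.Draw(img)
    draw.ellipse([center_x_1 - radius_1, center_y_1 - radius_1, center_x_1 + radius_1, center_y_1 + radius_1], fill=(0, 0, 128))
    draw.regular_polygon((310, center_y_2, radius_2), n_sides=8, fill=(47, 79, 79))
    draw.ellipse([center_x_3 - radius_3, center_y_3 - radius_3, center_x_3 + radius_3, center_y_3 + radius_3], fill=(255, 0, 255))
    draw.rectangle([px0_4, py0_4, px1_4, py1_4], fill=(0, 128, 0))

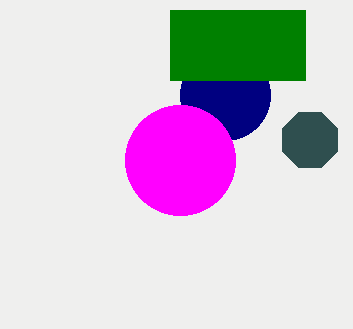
center_x_1 = 225, center_y_1 = 95, radius_1 = 45, center_y_2 = 140, radius_2 = 30, center_x_3 = 180, center_y_3 = 160, radius_3 = 55, px0_4 = 170, py0_4 = 10, px1_4 = 305, py1_4 = 80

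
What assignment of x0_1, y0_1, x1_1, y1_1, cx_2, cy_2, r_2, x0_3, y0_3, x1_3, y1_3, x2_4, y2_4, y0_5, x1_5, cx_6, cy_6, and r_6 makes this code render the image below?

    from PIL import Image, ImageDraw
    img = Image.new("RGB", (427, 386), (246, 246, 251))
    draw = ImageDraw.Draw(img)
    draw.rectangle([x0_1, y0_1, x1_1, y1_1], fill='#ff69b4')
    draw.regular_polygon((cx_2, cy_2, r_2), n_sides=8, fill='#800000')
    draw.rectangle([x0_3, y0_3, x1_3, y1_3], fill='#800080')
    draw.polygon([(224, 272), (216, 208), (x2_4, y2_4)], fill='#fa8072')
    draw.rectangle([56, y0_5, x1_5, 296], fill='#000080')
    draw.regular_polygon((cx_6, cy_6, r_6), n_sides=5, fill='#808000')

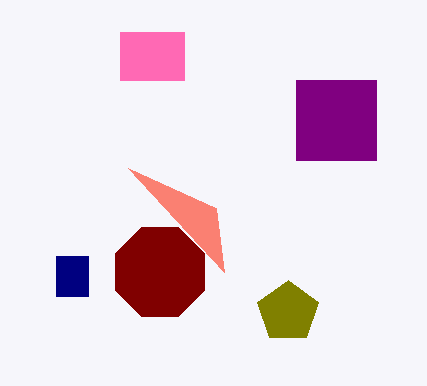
x0_1 = 120
y0_1 = 32
x1_1 = 184
y1_1 = 80
cx_2 = 160
cy_2 = 272
r_2 = 48
x0_3 = 296
y0_3 = 80
x1_3 = 376
y1_3 = 160
x2_4 = 128
y2_4 = 168
y0_5 = 256
x1_5 = 88
cx_6 = 288
cy_6 = 312
r_6 = 32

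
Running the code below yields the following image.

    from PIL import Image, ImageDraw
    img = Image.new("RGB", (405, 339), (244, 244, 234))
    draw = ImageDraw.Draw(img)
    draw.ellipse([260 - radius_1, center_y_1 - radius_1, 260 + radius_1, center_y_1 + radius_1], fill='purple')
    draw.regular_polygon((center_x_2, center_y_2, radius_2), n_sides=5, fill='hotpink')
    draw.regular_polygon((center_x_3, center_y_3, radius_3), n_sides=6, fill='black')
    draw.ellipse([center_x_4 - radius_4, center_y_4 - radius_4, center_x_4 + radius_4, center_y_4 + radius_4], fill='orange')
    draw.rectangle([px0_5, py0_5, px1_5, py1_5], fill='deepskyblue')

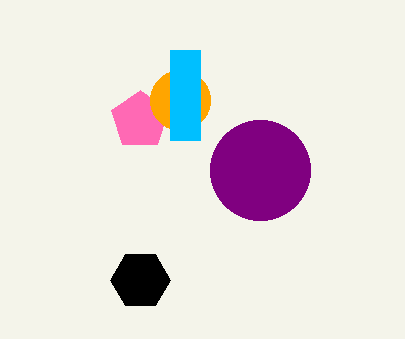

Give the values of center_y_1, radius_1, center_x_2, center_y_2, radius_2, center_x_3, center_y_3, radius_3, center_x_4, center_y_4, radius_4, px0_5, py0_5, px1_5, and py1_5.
center_y_1 = 170, radius_1 = 50, center_x_2 = 140, center_y_2 = 120, radius_2 = 30, center_x_3 = 140, center_y_3 = 280, radius_3 = 30, center_x_4 = 180, center_y_4 = 100, radius_4 = 30, px0_5 = 170, py0_5 = 50, px1_5 = 200, py1_5 = 140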